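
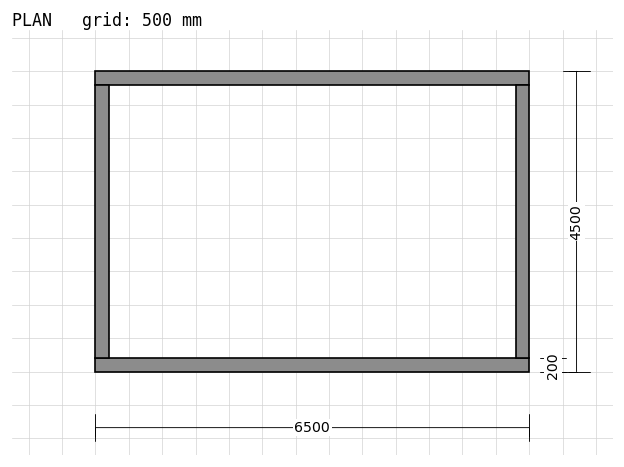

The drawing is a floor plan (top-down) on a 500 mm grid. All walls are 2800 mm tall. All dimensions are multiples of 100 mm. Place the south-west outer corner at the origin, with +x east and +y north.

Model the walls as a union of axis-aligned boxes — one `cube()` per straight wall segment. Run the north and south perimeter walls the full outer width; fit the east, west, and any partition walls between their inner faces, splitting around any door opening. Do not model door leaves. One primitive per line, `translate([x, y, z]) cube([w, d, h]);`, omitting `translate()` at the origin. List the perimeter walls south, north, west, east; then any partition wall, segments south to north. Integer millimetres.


cube([6500, 200, 2800]);
translate([0, 4300, 0]) cube([6500, 200, 2800]);
translate([0, 200, 0]) cube([200, 4100, 2800]);
translate([6300, 200, 0]) cube([200, 4100, 2800]);


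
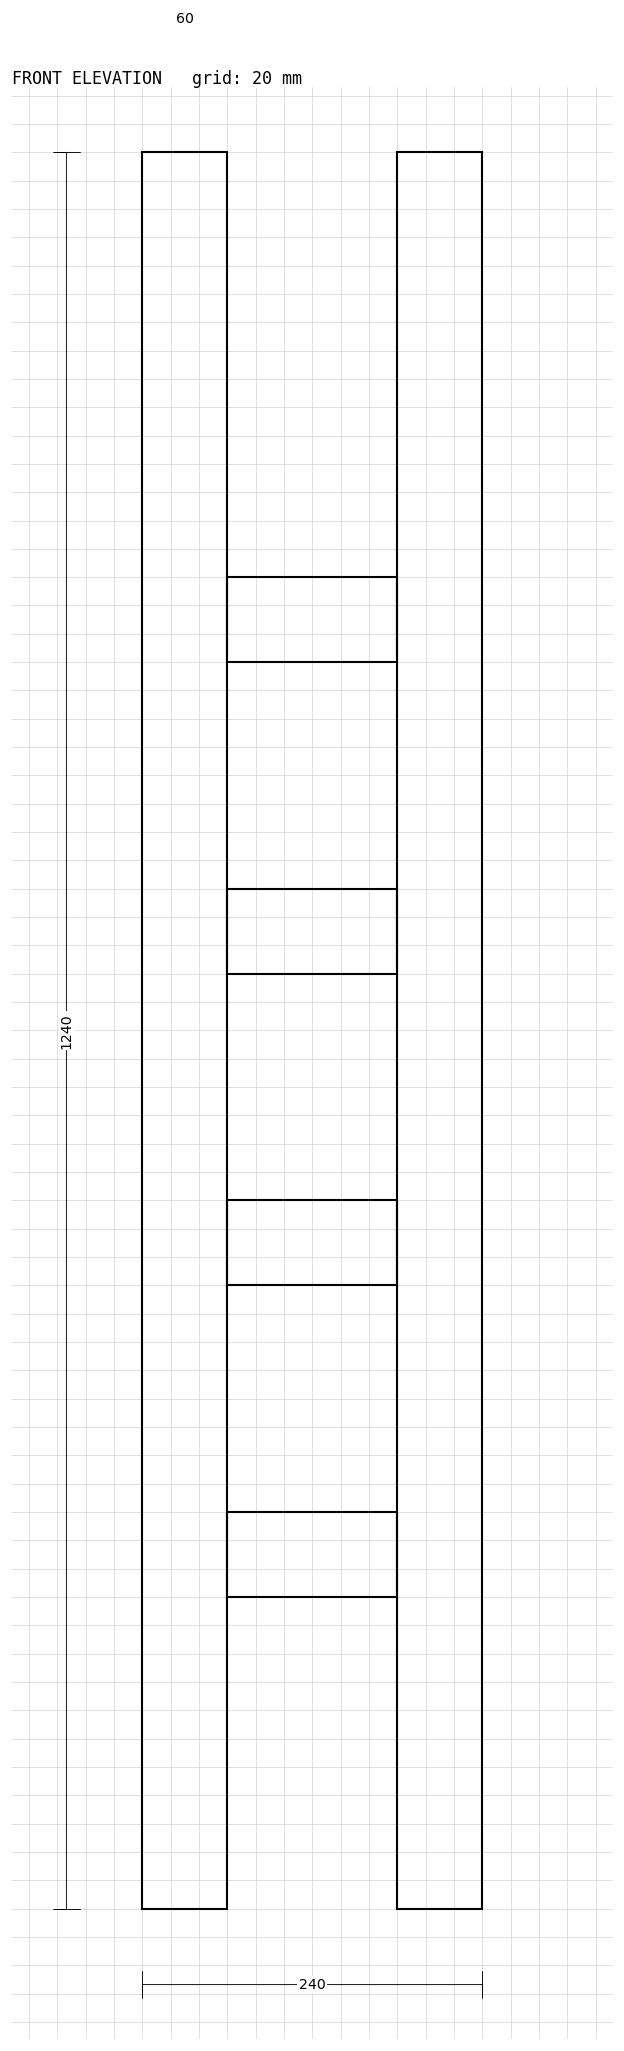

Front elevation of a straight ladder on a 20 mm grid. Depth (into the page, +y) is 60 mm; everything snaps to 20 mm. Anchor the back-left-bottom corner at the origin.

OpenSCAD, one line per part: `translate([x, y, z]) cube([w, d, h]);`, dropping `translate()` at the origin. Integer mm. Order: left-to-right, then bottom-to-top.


cube([60, 60, 1240]);
translate([60, 0, 220]) cube([120, 60, 60]);
translate([60, 0, 440]) cube([120, 60, 60]);
translate([60, 0, 660]) cube([120, 60, 60]);
translate([60, 0, 880]) cube([120, 60, 60]);
translate([180, 0, 0]) cube([60, 60, 1240]);


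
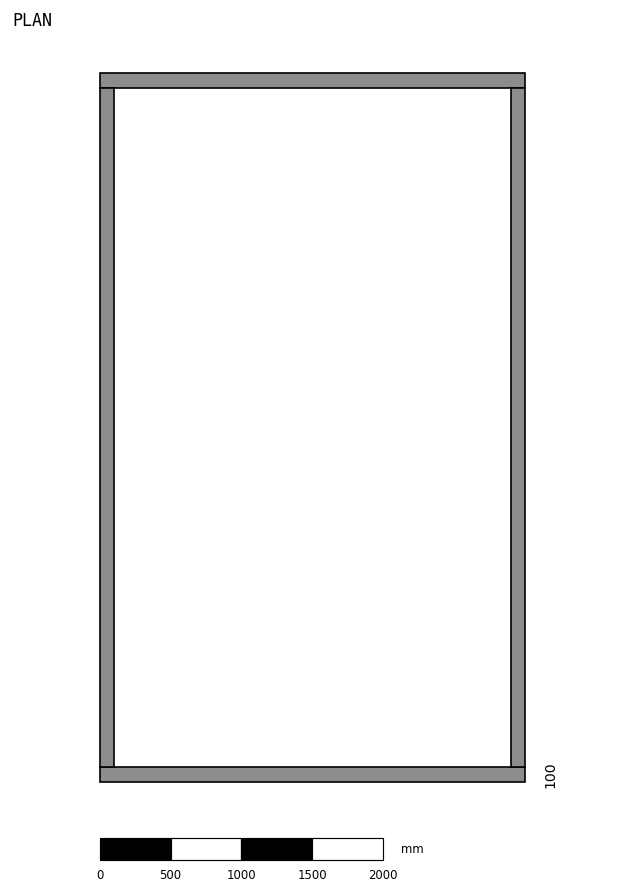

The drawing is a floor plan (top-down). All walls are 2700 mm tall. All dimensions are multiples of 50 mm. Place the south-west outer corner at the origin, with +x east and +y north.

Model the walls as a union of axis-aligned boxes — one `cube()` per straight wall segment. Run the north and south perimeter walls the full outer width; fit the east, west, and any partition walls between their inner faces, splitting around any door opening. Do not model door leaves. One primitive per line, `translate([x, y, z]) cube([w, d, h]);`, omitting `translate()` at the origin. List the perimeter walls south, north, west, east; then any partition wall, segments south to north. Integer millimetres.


cube([3000, 100, 2700]);
translate([0, 4900, 0]) cube([3000, 100, 2700]);
translate([0, 100, 0]) cube([100, 4800, 2700]);
translate([2900, 100, 0]) cube([100, 4800, 2700]);


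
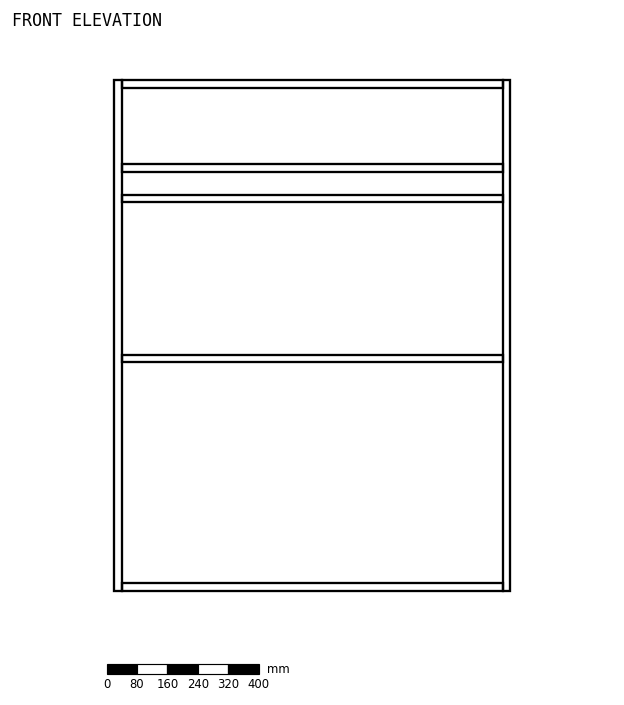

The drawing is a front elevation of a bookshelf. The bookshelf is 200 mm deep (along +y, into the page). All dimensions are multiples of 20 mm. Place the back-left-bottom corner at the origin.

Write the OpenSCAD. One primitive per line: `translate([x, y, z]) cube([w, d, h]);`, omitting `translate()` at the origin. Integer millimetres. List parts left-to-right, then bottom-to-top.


cube([20, 200, 1340]);
translate([20, 0, 0]) cube([1000, 200, 20]);
translate([20, 0, 600]) cube([1000, 200, 20]);
translate([20, 0, 1020]) cube([1000, 200, 20]);
translate([20, 0, 1100]) cube([1000, 200, 20]);
translate([20, 0, 1320]) cube([1000, 200, 20]);
translate([1020, 0, 0]) cube([20, 200, 1340]);


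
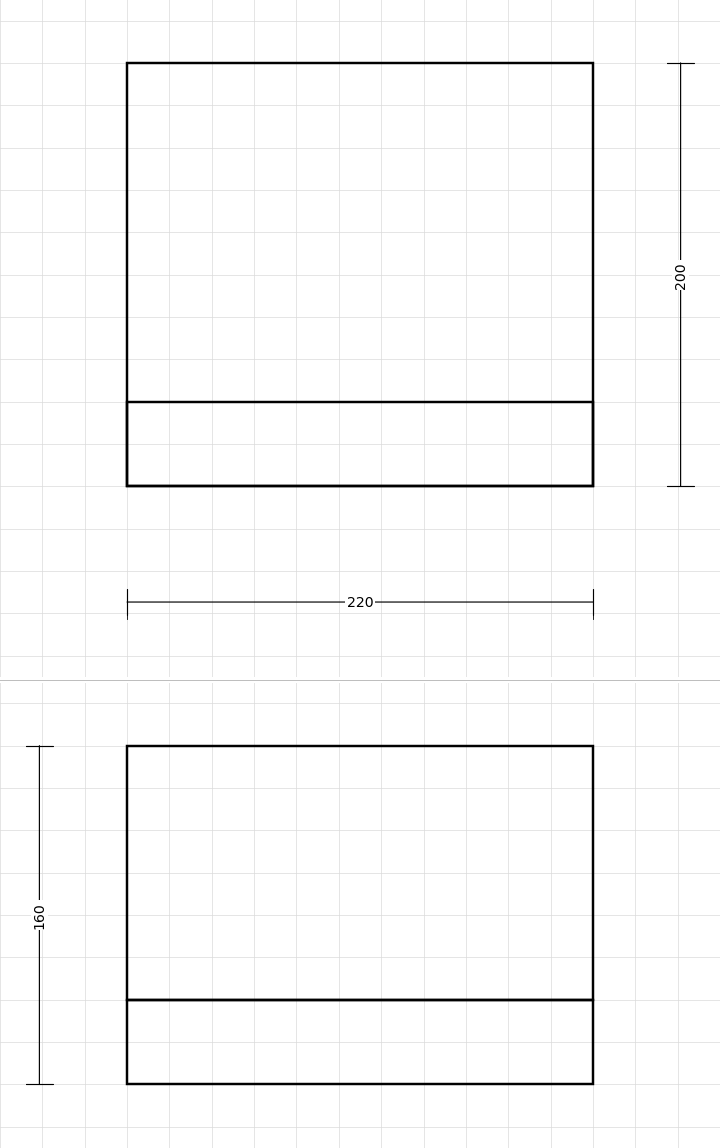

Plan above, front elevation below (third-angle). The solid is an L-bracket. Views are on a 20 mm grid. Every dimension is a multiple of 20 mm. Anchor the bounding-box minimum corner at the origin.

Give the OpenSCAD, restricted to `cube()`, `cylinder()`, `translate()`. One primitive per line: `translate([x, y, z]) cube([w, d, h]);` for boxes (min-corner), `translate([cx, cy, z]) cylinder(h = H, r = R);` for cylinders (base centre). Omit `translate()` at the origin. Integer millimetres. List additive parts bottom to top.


cube([220, 200, 40]);
translate([0, 0, 40]) cube([220, 40, 120]);


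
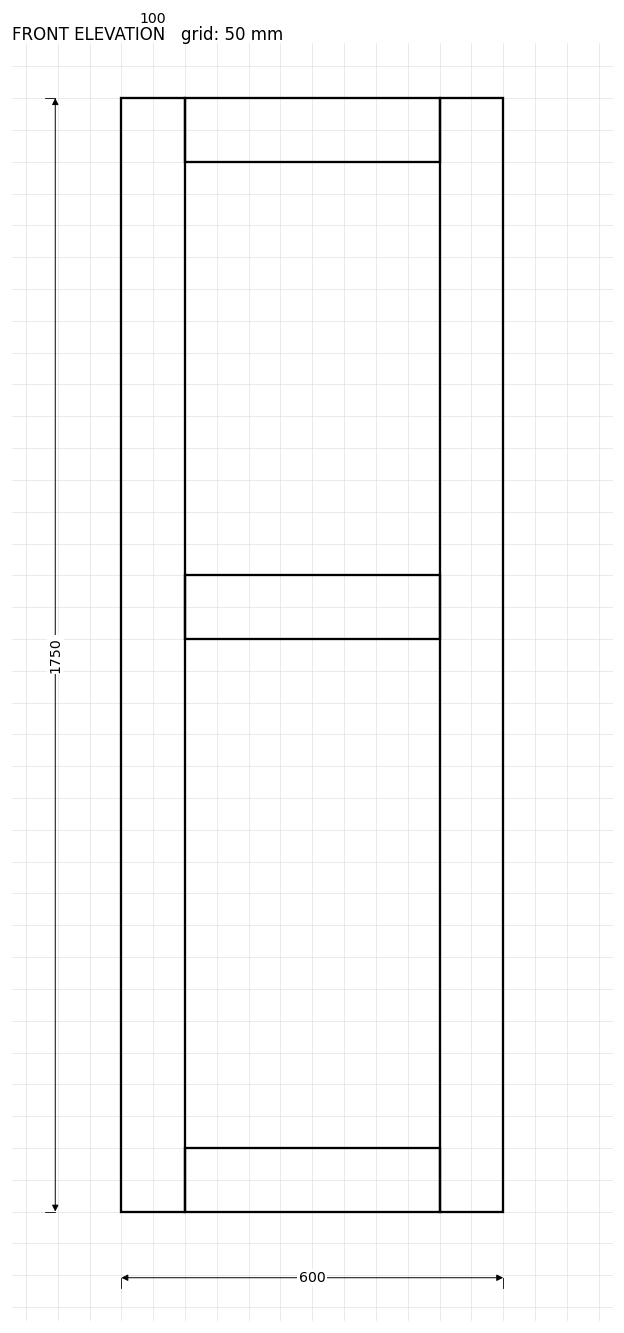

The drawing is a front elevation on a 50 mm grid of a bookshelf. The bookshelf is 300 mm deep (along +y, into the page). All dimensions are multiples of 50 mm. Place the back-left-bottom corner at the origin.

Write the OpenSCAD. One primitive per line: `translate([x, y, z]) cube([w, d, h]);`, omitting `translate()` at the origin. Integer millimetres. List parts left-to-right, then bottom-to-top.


cube([100, 300, 1750]);
translate([100, 0, 0]) cube([400, 300, 100]);
translate([100, 0, 900]) cube([400, 300, 100]);
translate([100, 0, 1650]) cube([400, 300, 100]);
translate([500, 0, 0]) cube([100, 300, 1750]);


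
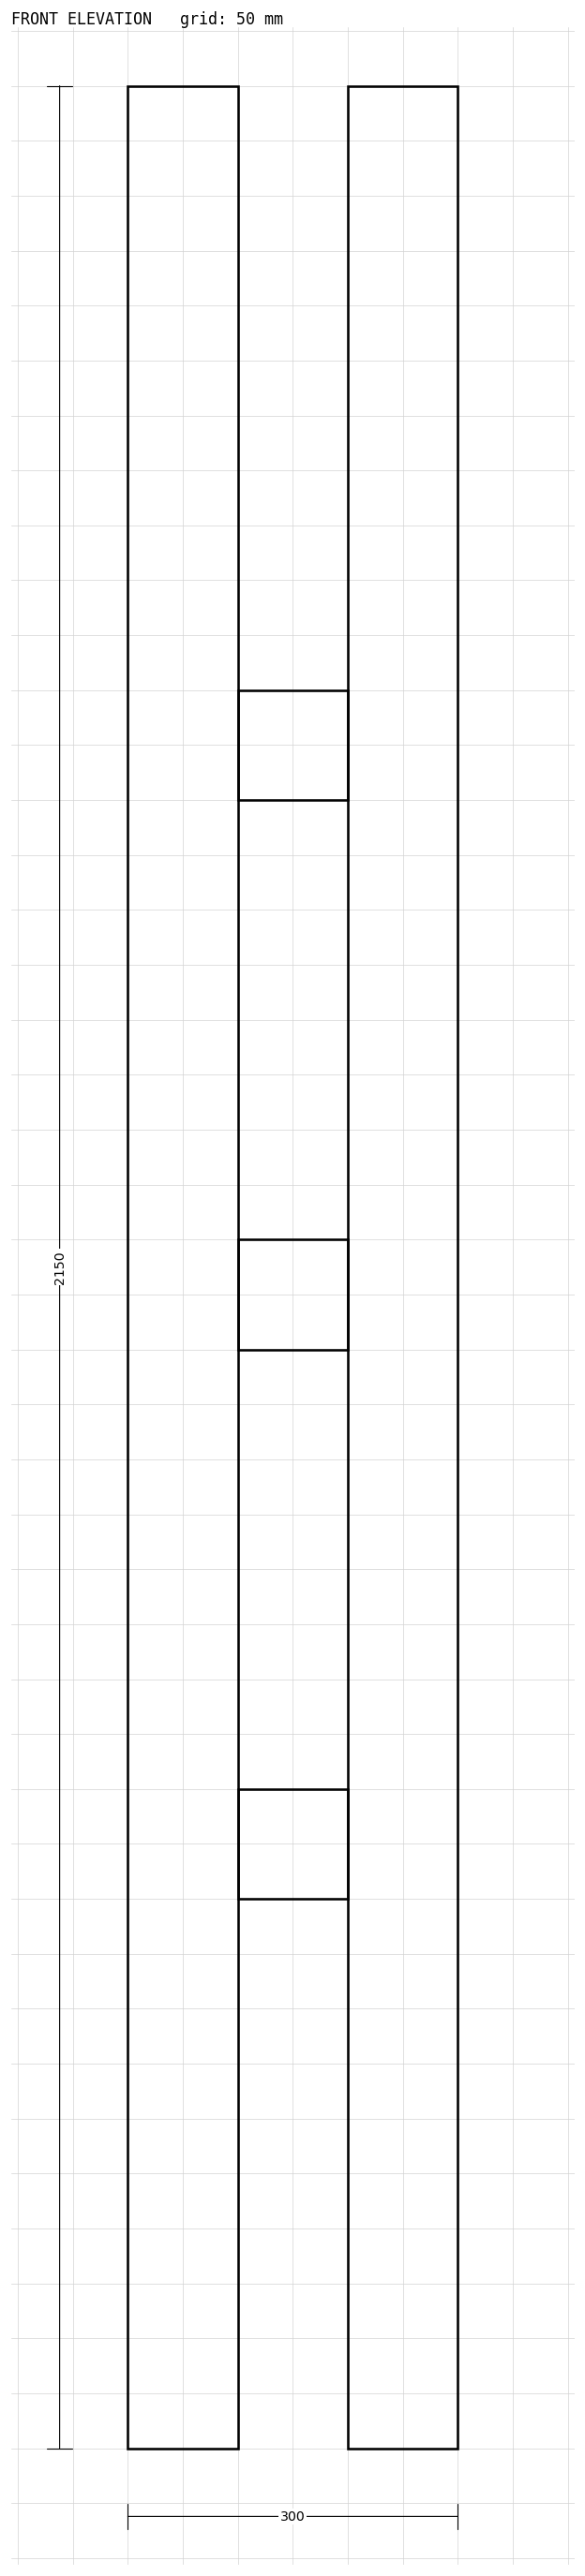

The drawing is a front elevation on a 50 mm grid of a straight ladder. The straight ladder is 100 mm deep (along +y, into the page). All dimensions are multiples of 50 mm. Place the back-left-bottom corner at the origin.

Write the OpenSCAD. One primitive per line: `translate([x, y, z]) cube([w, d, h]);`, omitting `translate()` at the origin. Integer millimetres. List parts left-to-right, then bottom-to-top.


cube([100, 100, 2150]);
translate([100, 0, 500]) cube([100, 100, 100]);
translate([100, 0, 1000]) cube([100, 100, 100]);
translate([100, 0, 1500]) cube([100, 100, 100]);
translate([200, 0, 0]) cube([100, 100, 2150]);


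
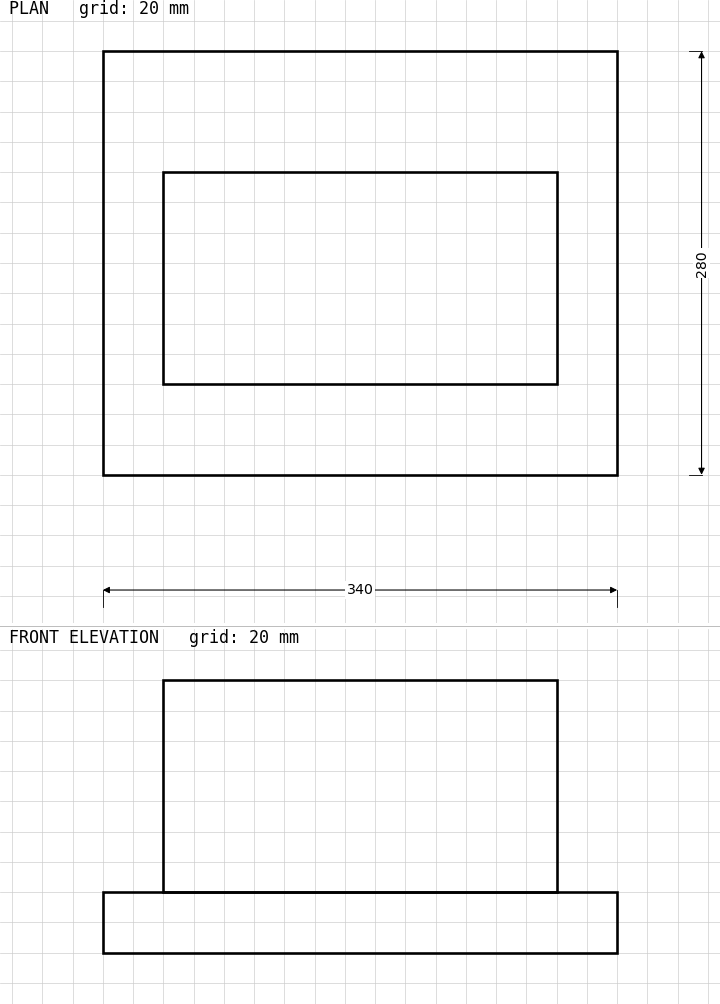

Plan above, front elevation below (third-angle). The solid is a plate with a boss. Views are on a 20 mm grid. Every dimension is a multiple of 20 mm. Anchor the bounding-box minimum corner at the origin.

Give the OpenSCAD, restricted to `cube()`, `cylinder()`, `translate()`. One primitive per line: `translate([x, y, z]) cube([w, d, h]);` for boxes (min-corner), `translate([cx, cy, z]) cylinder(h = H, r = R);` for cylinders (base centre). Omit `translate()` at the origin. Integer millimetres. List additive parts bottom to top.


cube([340, 280, 40]);
translate([40, 60, 40]) cube([260, 140, 140]);


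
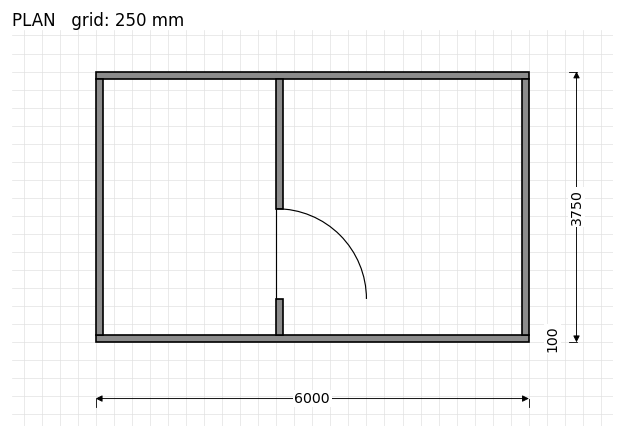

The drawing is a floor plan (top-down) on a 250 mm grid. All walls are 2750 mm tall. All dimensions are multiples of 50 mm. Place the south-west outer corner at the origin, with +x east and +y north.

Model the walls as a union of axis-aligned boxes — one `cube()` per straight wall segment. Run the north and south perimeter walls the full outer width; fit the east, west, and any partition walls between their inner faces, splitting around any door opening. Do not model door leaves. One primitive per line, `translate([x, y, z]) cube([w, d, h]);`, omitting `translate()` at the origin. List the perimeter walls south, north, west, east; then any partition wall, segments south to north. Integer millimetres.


cube([6000, 100, 2750]);
translate([0, 3650, 0]) cube([6000, 100, 2750]);
translate([0, 100, 0]) cube([100, 3550, 2750]);
translate([5900, 100, 0]) cube([100, 3550, 2750]);
translate([2500, 100, 0]) cube([100, 500, 2750]);
translate([2500, 1850, 0]) cube([100, 1800, 2750]);


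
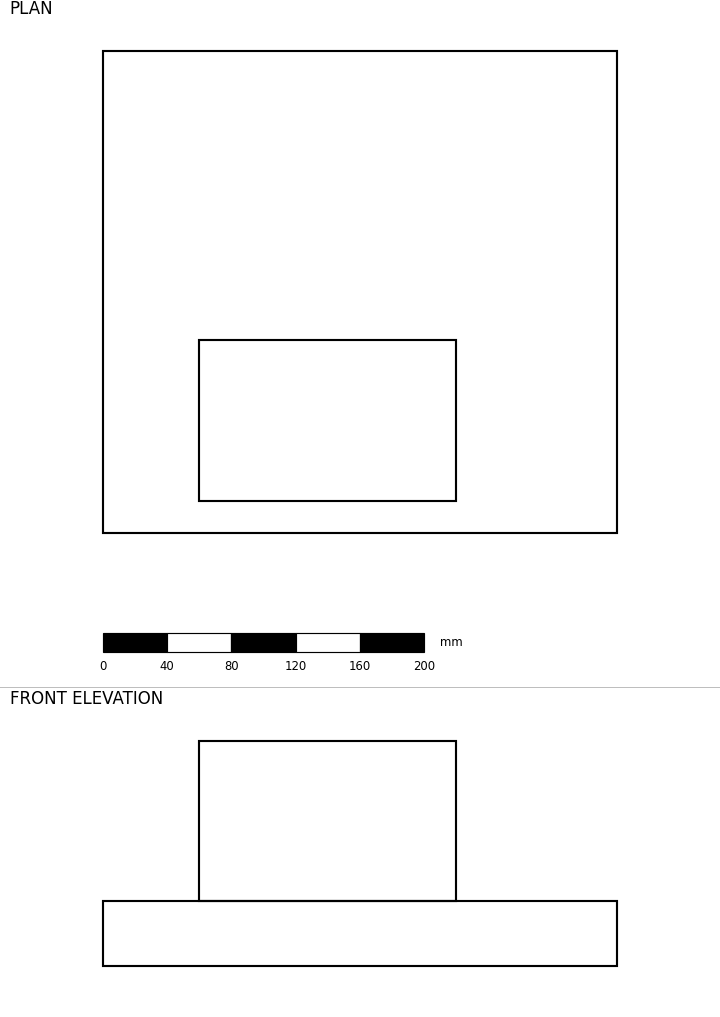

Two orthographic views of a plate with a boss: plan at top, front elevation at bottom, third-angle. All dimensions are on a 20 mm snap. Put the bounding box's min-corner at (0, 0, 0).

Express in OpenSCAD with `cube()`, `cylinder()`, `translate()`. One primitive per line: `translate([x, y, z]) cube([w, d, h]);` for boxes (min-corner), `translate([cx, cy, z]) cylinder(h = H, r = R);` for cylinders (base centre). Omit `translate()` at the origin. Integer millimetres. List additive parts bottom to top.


cube([320, 300, 40]);
translate([60, 20, 40]) cube([160, 100, 100]);


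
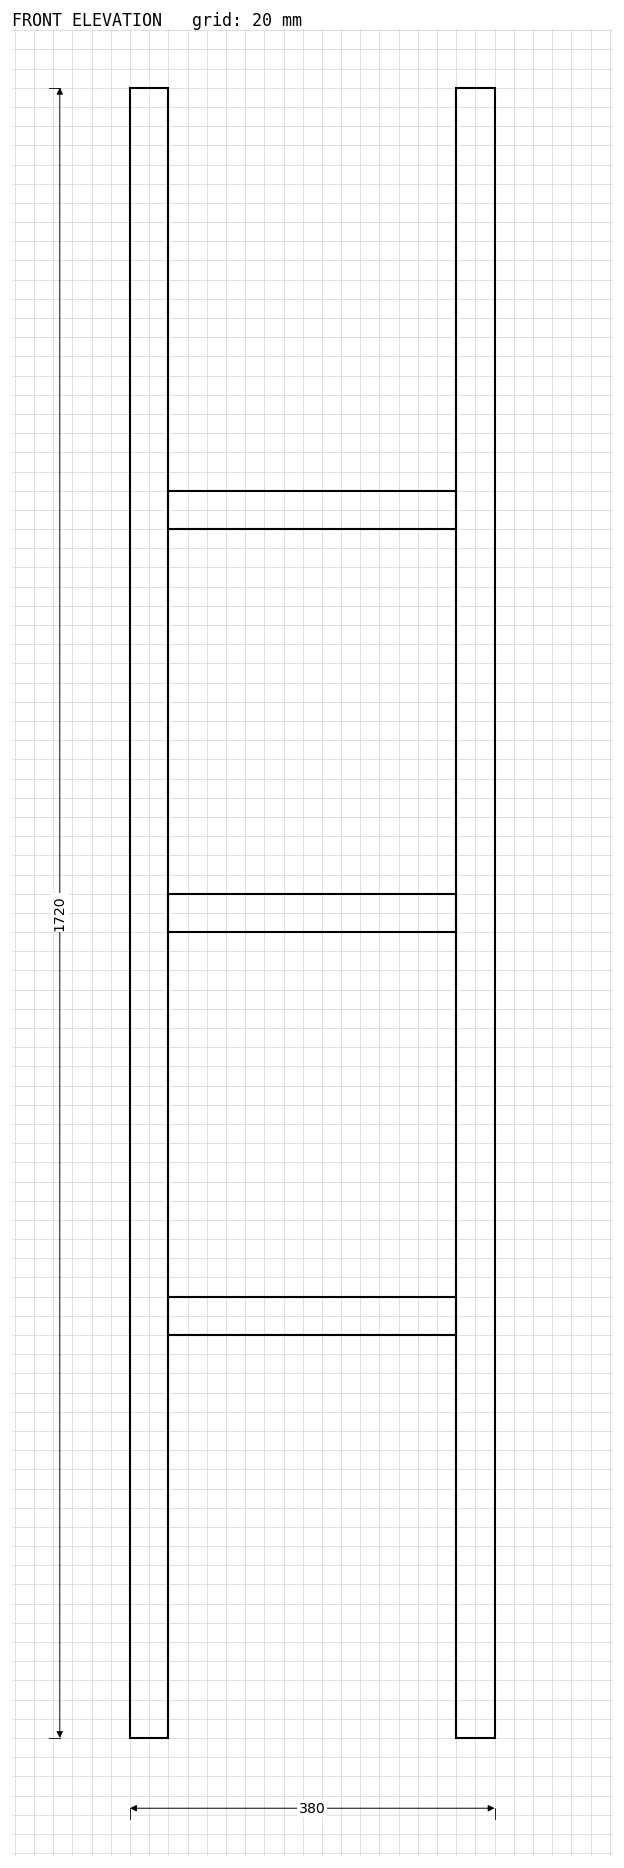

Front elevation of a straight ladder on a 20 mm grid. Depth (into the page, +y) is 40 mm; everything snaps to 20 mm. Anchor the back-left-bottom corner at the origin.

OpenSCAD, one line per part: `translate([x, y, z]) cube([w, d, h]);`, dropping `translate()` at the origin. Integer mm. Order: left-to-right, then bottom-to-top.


cube([40, 40, 1720]);
translate([40, 0, 420]) cube([300, 40, 40]);
translate([40, 0, 840]) cube([300, 40, 40]);
translate([40, 0, 1260]) cube([300, 40, 40]);
translate([340, 0, 0]) cube([40, 40, 1720]);


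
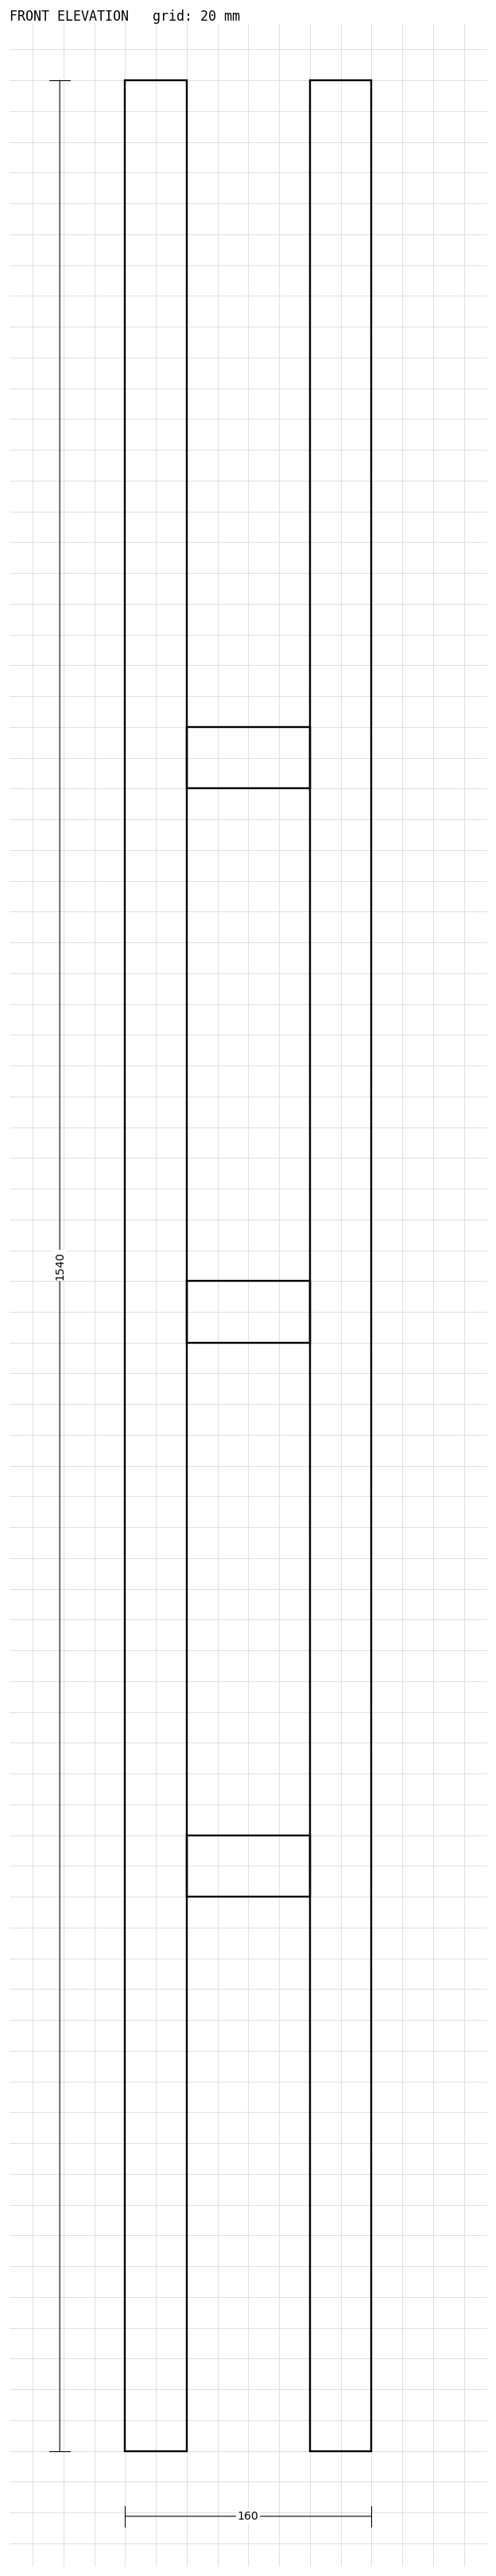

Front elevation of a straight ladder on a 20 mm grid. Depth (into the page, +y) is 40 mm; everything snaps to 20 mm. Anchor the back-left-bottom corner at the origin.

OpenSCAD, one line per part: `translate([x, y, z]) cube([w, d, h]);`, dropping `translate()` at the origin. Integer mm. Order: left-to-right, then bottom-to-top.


cube([40, 40, 1540]);
translate([40, 0, 360]) cube([80, 40, 40]);
translate([40, 0, 720]) cube([80, 40, 40]);
translate([40, 0, 1080]) cube([80, 40, 40]);
translate([120, 0, 0]) cube([40, 40, 1540]);


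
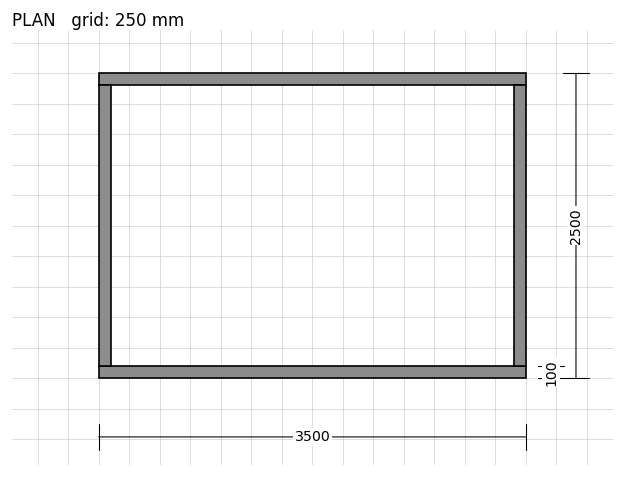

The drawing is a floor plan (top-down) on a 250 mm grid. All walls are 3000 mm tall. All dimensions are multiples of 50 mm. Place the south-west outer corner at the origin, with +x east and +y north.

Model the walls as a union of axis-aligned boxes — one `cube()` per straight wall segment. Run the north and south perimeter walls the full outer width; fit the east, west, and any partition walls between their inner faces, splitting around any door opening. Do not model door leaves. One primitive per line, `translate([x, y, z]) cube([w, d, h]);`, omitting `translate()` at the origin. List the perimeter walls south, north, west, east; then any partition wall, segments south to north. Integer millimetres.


cube([3500, 100, 3000]);
translate([0, 2400, 0]) cube([3500, 100, 3000]);
translate([0, 100, 0]) cube([100, 2300, 3000]);
translate([3400, 100, 0]) cube([100, 2300, 3000]);


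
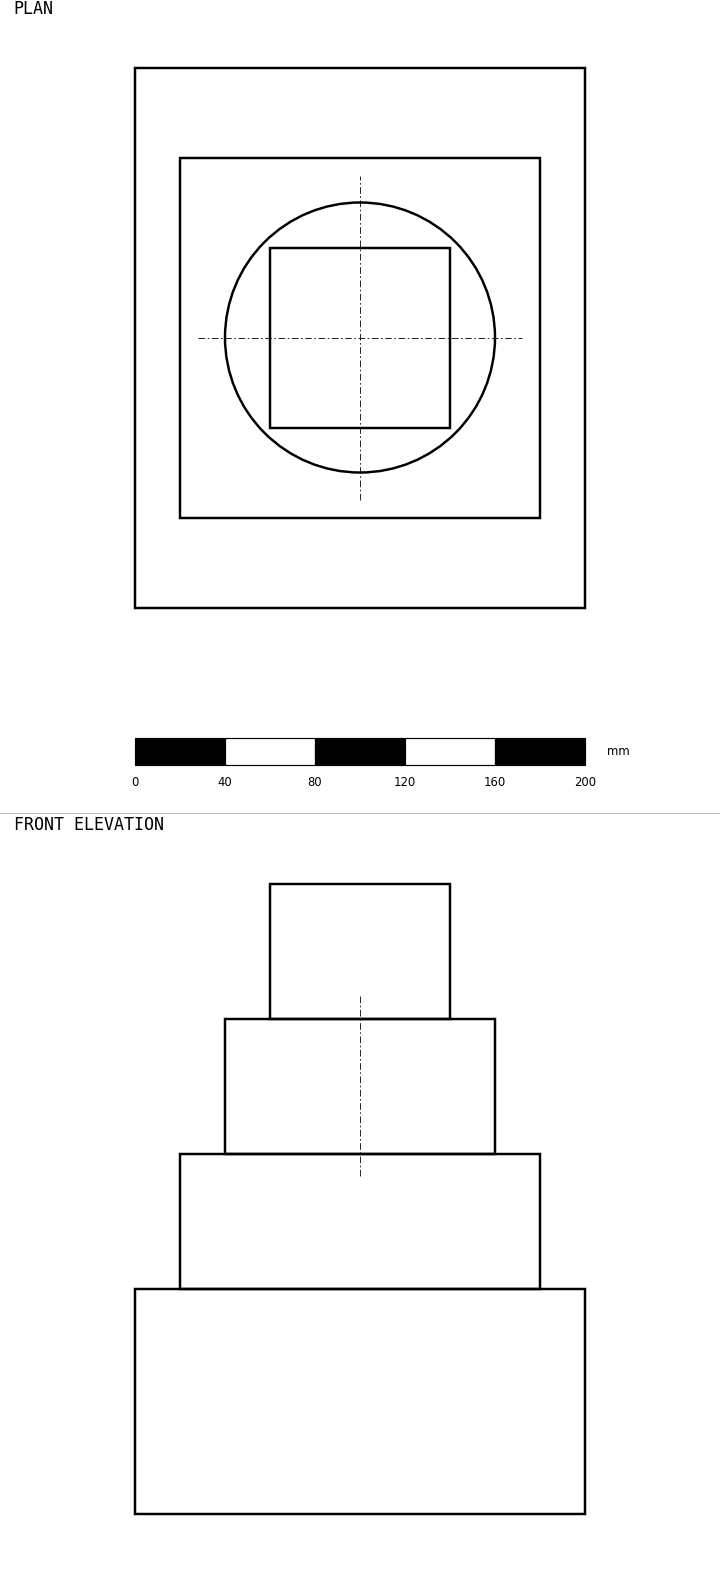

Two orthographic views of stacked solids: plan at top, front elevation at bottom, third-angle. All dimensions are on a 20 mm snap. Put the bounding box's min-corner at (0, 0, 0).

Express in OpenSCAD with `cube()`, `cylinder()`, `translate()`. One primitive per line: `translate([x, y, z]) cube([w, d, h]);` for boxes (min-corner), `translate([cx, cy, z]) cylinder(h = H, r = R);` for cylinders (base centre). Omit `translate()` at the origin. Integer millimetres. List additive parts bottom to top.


cube([200, 240, 100]);
translate([20, 40, 100]) cube([160, 160, 60]);
translate([100, 120, 160]) cylinder(h = 60, r = 60);
translate([60, 80, 220]) cube([80, 80, 60]);


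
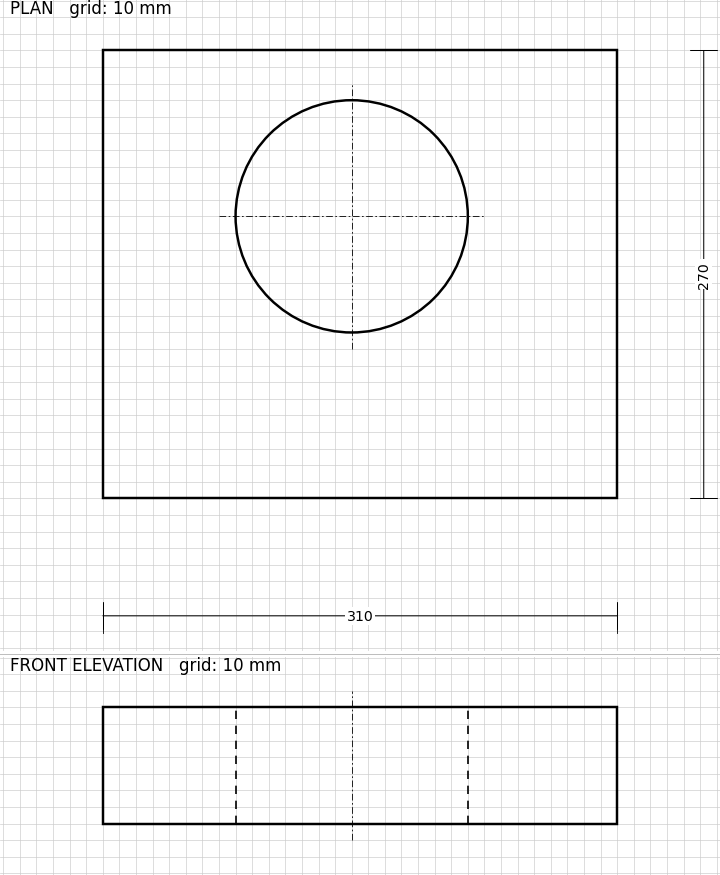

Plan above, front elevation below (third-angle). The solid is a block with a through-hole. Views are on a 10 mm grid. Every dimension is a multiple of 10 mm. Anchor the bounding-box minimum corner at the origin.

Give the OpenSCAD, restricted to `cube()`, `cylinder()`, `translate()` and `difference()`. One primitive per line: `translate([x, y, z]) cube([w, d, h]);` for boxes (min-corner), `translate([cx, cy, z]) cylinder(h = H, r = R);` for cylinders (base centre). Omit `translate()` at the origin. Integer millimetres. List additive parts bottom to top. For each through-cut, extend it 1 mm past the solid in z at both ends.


difference() {
  cube([310, 270, 70]);
  translate([150, 170, -1]) cylinder(h = 72, r = 70);
}


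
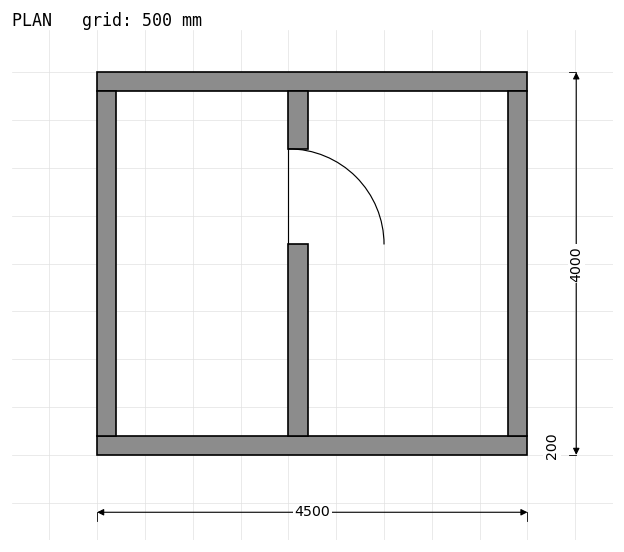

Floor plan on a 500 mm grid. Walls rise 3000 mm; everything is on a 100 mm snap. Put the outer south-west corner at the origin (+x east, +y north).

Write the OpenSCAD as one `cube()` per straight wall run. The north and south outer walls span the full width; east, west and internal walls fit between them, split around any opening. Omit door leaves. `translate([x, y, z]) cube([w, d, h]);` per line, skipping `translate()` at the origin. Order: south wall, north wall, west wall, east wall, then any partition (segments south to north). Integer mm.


cube([4500, 200, 3000]);
translate([0, 3800, 0]) cube([4500, 200, 3000]);
translate([0, 200, 0]) cube([200, 3600, 3000]);
translate([4300, 200, 0]) cube([200, 3600, 3000]);
translate([2000, 200, 0]) cube([200, 2000, 3000]);
translate([2000, 3200, 0]) cube([200, 600, 3000]);


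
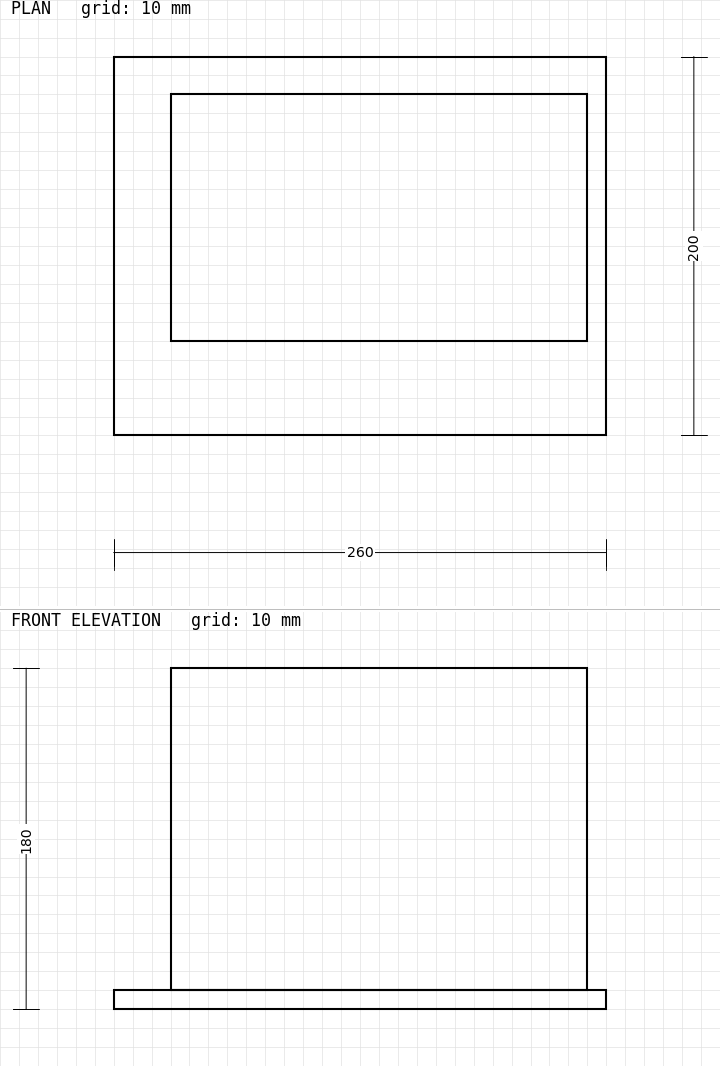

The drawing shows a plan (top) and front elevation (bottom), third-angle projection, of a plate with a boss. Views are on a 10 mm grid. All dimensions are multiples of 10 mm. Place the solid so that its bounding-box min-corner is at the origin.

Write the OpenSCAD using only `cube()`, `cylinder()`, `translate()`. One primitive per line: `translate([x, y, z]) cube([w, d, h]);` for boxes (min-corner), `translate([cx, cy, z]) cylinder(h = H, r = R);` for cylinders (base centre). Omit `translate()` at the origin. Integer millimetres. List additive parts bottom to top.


cube([260, 200, 10]);
translate([30, 50, 10]) cube([220, 130, 170]);


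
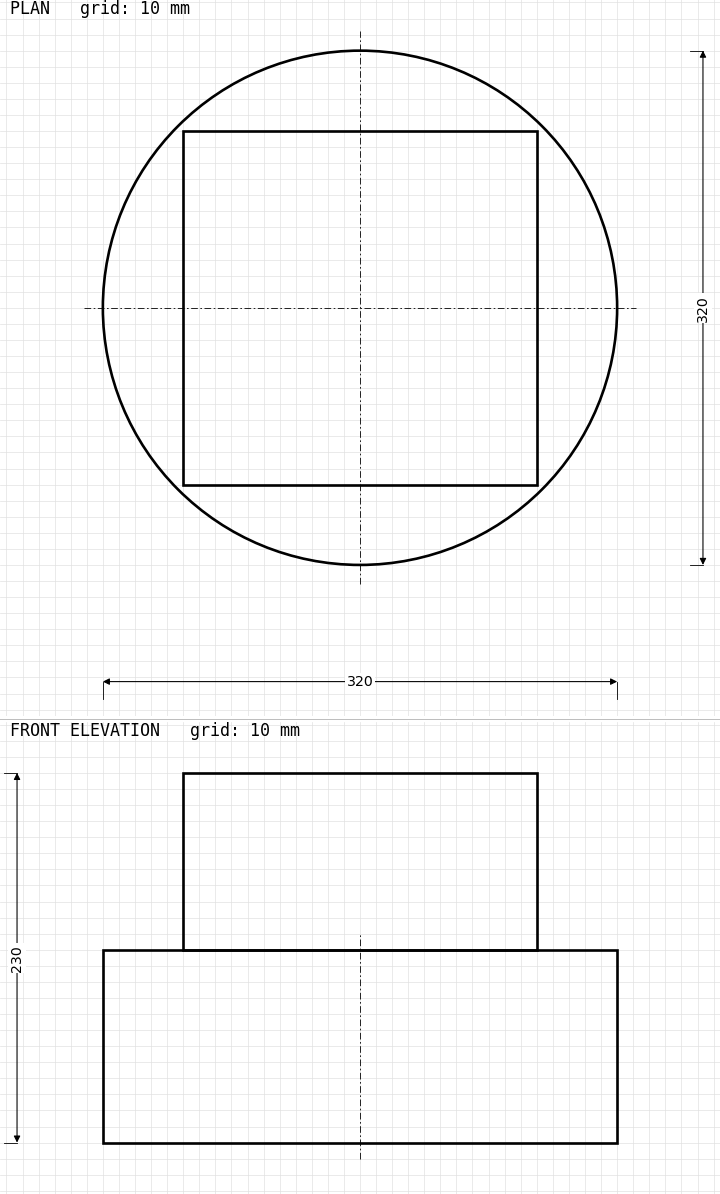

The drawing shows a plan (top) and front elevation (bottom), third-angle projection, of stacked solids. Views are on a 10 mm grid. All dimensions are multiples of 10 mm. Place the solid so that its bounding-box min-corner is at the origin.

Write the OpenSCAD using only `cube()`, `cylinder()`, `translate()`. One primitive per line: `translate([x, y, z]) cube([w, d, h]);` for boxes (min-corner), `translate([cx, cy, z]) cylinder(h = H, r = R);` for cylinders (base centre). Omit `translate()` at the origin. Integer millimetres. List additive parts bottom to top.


translate([160, 160, 0]) cylinder(h = 120, r = 160);
translate([50, 50, 120]) cube([220, 220, 110]);


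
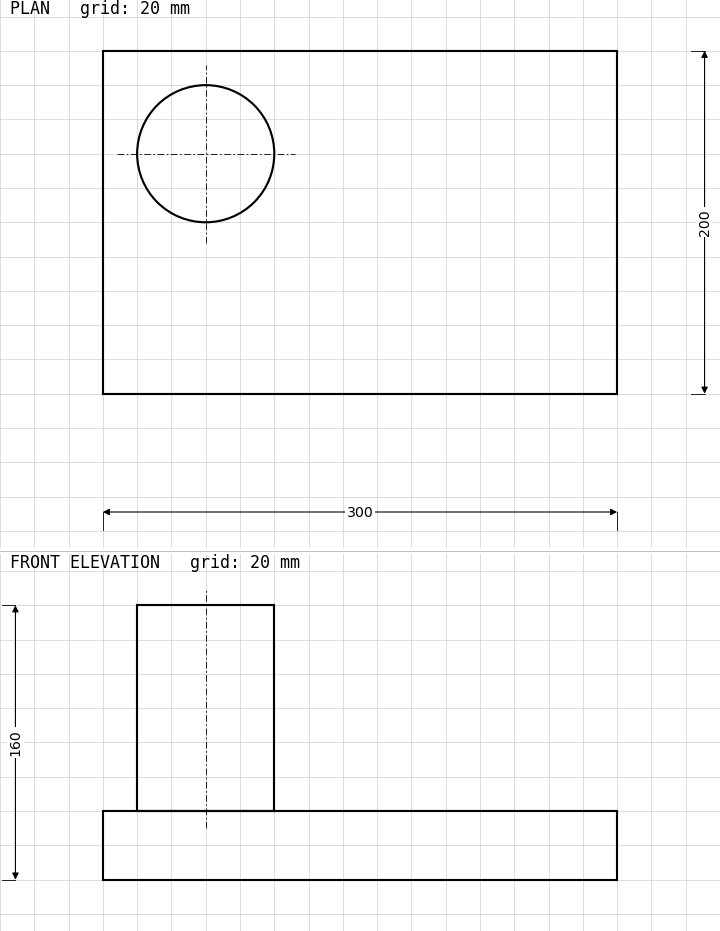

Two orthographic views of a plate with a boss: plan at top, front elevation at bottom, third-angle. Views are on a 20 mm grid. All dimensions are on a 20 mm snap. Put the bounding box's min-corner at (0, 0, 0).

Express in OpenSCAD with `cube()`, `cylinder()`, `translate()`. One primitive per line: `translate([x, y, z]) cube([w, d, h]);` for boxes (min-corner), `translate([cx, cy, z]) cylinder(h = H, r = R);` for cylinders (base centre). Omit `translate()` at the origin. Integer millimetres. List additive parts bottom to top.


cube([300, 200, 40]);
translate([60, 140, 40]) cylinder(h = 120, r = 40);


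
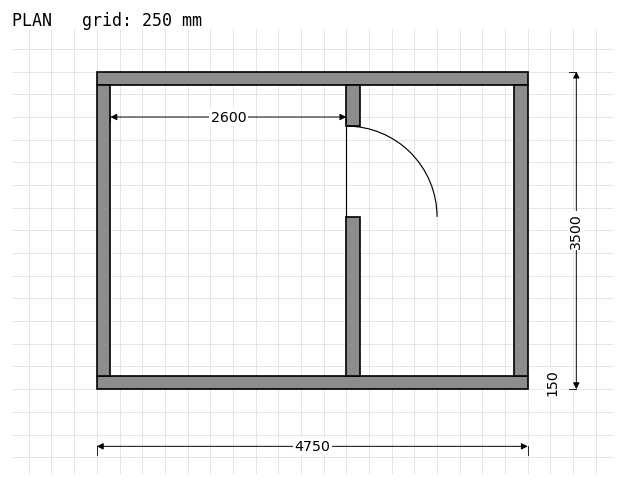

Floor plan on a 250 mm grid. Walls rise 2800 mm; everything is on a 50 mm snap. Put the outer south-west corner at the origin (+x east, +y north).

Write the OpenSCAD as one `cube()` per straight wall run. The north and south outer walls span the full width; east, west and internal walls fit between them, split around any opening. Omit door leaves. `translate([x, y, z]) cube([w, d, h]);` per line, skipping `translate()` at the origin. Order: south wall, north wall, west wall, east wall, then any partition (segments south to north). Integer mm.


cube([4750, 150, 2800]);
translate([0, 3350, 0]) cube([4750, 150, 2800]);
translate([0, 150, 0]) cube([150, 3200, 2800]);
translate([4600, 150, 0]) cube([150, 3200, 2800]);
translate([2750, 150, 0]) cube([150, 1750, 2800]);
translate([2750, 2900, 0]) cube([150, 450, 2800]);


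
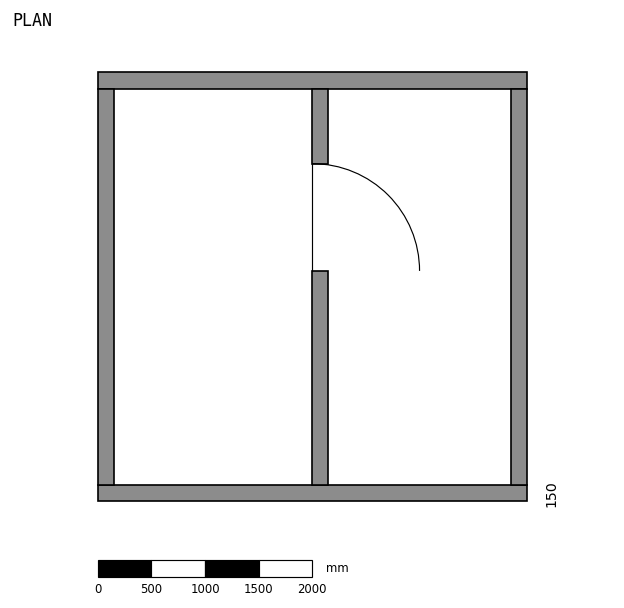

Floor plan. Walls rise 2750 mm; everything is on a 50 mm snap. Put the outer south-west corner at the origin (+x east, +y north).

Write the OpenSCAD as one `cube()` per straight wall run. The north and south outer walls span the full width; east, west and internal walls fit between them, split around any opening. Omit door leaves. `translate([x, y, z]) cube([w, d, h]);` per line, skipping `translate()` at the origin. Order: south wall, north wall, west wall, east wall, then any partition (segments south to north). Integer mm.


cube([4000, 150, 2750]);
translate([0, 3850, 0]) cube([4000, 150, 2750]);
translate([0, 150, 0]) cube([150, 3700, 2750]);
translate([3850, 150, 0]) cube([150, 3700, 2750]);
translate([2000, 150, 0]) cube([150, 2000, 2750]);
translate([2000, 3150, 0]) cube([150, 700, 2750]);


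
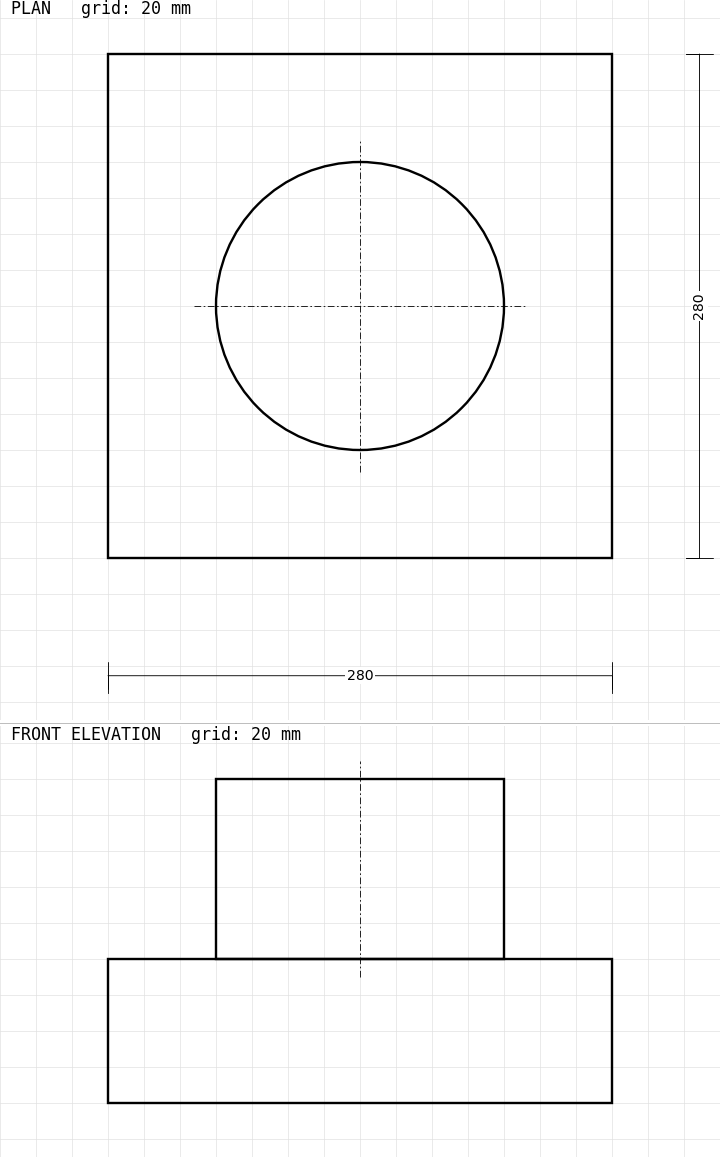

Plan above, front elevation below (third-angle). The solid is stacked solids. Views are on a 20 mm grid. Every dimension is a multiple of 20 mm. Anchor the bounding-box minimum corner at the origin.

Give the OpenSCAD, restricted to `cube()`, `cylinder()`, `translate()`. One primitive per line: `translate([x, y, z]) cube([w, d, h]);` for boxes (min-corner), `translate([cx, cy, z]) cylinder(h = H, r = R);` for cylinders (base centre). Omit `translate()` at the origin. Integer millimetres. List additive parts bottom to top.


cube([280, 280, 80]);
translate([140, 140, 80]) cylinder(h = 100, r = 80);


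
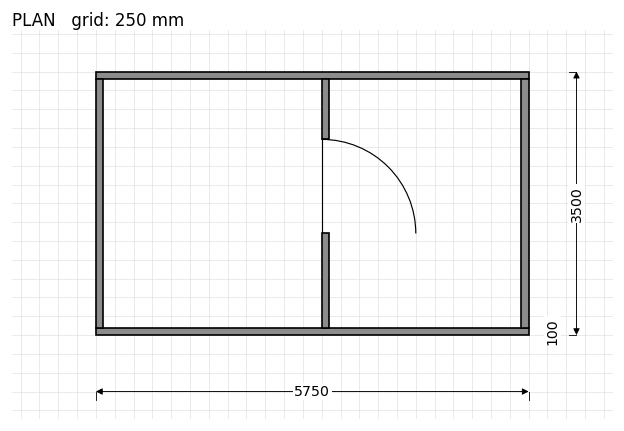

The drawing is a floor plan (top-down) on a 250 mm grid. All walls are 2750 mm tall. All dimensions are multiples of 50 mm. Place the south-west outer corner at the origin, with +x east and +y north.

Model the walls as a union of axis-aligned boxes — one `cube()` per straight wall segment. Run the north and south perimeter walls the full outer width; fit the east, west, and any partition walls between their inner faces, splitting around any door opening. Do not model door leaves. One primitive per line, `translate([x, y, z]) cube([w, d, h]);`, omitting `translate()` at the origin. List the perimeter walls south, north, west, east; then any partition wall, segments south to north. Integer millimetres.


cube([5750, 100, 2750]);
translate([0, 3400, 0]) cube([5750, 100, 2750]);
translate([0, 100, 0]) cube([100, 3300, 2750]);
translate([5650, 100, 0]) cube([100, 3300, 2750]);
translate([3000, 100, 0]) cube([100, 1250, 2750]);
translate([3000, 2600, 0]) cube([100, 800, 2750]);


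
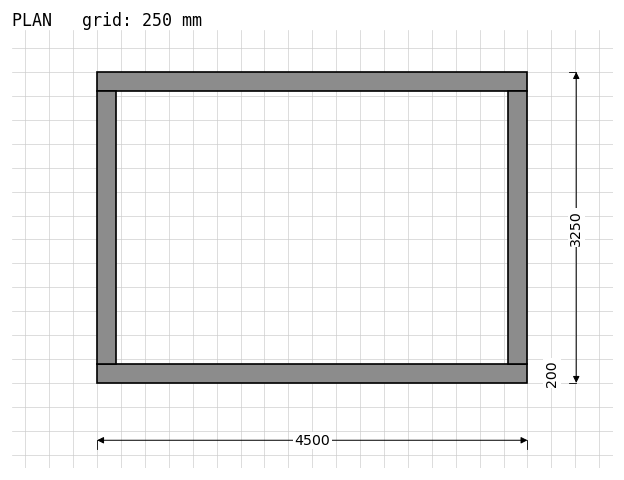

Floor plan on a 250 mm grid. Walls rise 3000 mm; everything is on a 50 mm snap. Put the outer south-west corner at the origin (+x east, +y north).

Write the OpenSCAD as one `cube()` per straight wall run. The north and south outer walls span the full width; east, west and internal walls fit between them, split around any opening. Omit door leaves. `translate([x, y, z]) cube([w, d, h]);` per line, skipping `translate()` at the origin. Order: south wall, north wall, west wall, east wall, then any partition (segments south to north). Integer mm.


cube([4500, 200, 3000]);
translate([0, 3050, 0]) cube([4500, 200, 3000]);
translate([0, 200, 0]) cube([200, 2850, 3000]);
translate([4300, 200, 0]) cube([200, 2850, 3000]);


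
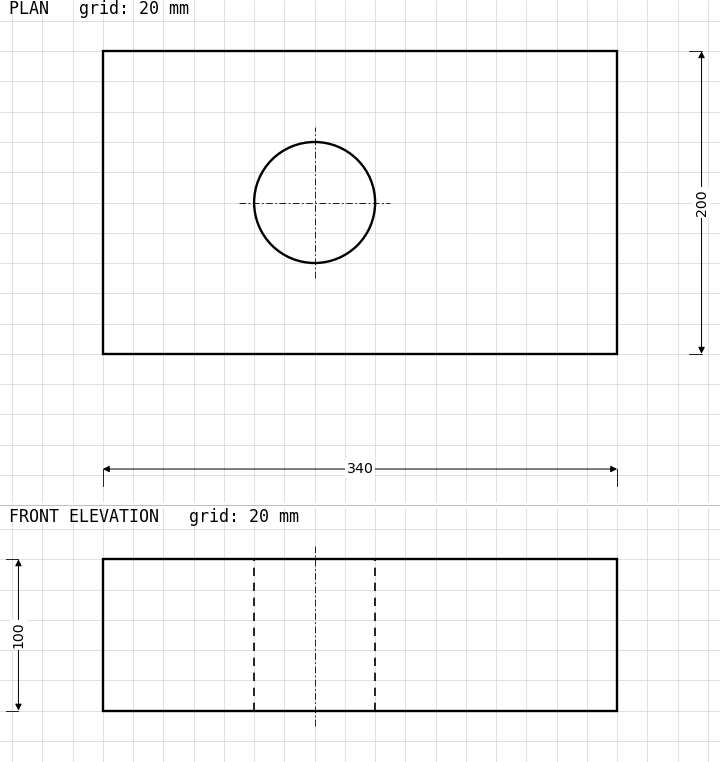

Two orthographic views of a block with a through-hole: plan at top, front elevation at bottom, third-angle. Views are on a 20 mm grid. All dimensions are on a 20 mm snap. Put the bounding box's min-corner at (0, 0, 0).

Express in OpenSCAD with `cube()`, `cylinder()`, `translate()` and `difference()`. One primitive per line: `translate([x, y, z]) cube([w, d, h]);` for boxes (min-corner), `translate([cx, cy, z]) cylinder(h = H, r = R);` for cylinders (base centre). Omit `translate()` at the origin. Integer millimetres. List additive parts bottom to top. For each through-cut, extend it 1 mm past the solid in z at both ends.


difference() {
  cube([340, 200, 100]);
  translate([140, 100, -1]) cylinder(h = 102, r = 40);
}


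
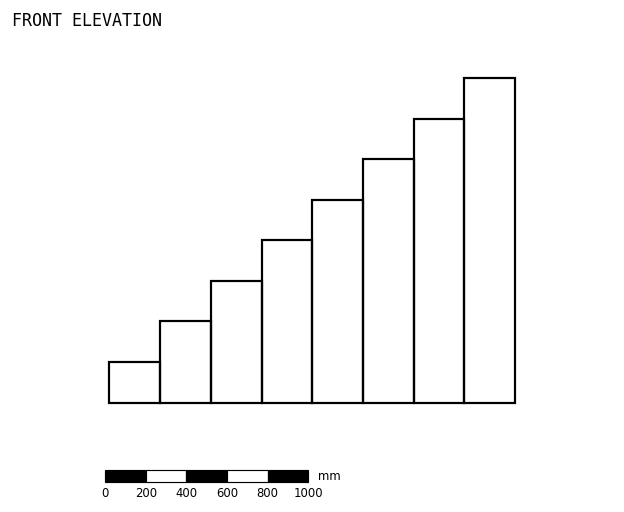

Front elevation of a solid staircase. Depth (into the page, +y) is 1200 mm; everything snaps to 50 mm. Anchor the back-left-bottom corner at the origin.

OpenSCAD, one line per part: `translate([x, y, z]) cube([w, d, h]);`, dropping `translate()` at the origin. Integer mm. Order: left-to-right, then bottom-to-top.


cube([250, 1200, 200]);
translate([250, 0, 0]) cube([250, 1200, 400]);
translate([500, 0, 0]) cube([250, 1200, 600]);
translate([750, 0, 0]) cube([250, 1200, 800]);
translate([1000, 0, 0]) cube([250, 1200, 1000]);
translate([1250, 0, 0]) cube([250, 1200, 1200]);
translate([1500, 0, 0]) cube([250, 1200, 1400]);
translate([1750, 0, 0]) cube([250, 1200, 1600]);


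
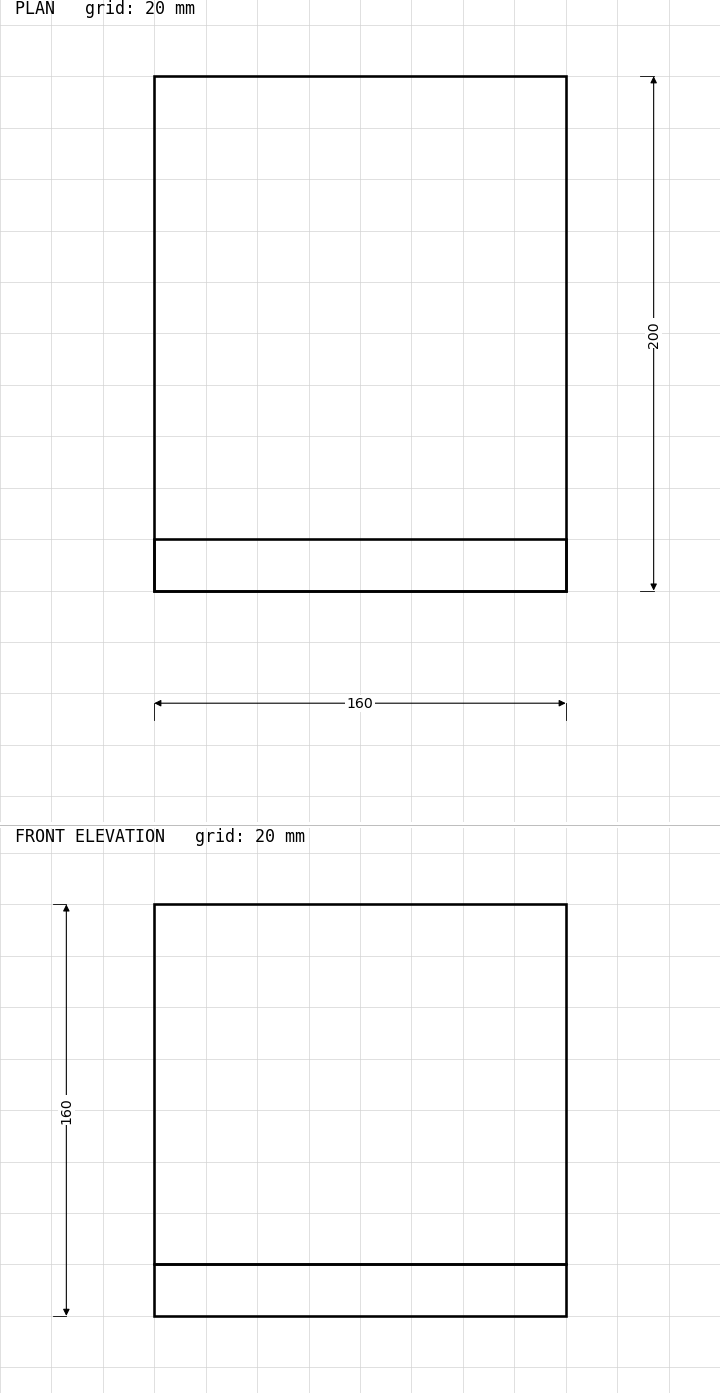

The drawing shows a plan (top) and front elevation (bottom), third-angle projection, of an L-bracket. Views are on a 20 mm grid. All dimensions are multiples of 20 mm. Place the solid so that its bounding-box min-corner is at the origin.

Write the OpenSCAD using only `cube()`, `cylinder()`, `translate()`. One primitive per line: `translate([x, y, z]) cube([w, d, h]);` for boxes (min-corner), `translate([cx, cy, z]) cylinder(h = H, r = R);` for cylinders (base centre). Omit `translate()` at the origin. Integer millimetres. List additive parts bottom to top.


cube([160, 200, 20]);
translate([0, 0, 20]) cube([160, 20, 140]);


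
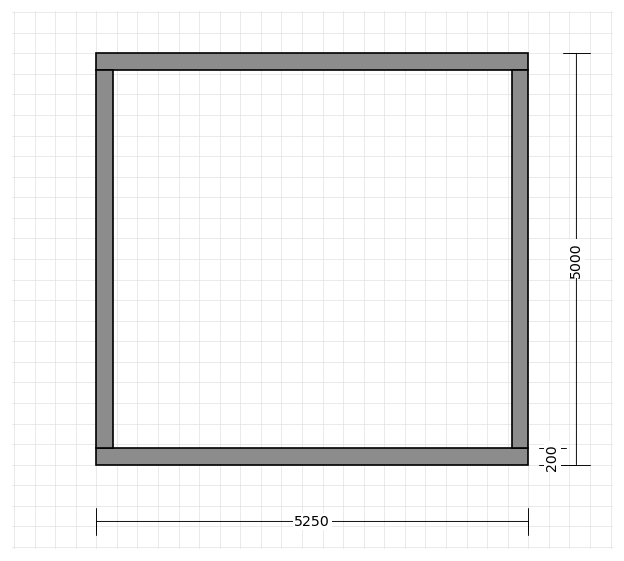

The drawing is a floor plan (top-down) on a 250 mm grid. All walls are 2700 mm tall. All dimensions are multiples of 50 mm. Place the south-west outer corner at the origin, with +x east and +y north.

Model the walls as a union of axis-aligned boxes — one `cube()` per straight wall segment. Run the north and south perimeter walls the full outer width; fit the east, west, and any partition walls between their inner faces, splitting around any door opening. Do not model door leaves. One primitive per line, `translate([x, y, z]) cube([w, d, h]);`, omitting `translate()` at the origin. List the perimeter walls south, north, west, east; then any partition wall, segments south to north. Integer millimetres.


cube([5250, 200, 2700]);
translate([0, 4800, 0]) cube([5250, 200, 2700]);
translate([0, 200, 0]) cube([200, 4600, 2700]);
translate([5050, 200, 0]) cube([200, 4600, 2700]);


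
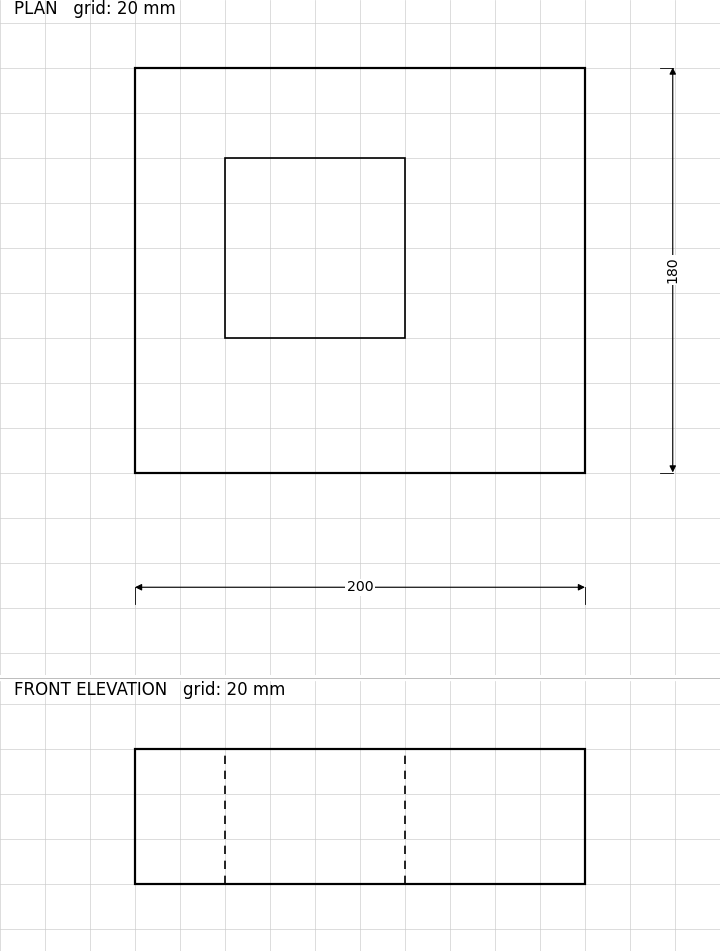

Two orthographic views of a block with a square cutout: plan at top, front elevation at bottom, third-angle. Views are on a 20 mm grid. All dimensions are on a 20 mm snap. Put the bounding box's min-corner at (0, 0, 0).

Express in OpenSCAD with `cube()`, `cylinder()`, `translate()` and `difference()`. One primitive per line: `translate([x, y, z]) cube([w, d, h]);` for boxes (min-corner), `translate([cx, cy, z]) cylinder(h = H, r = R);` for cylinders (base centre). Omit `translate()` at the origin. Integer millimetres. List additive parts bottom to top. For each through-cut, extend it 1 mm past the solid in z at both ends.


difference() {
  cube([200, 180, 60]);
  translate([40, 60, -1]) cube([80, 80, 62]);
}


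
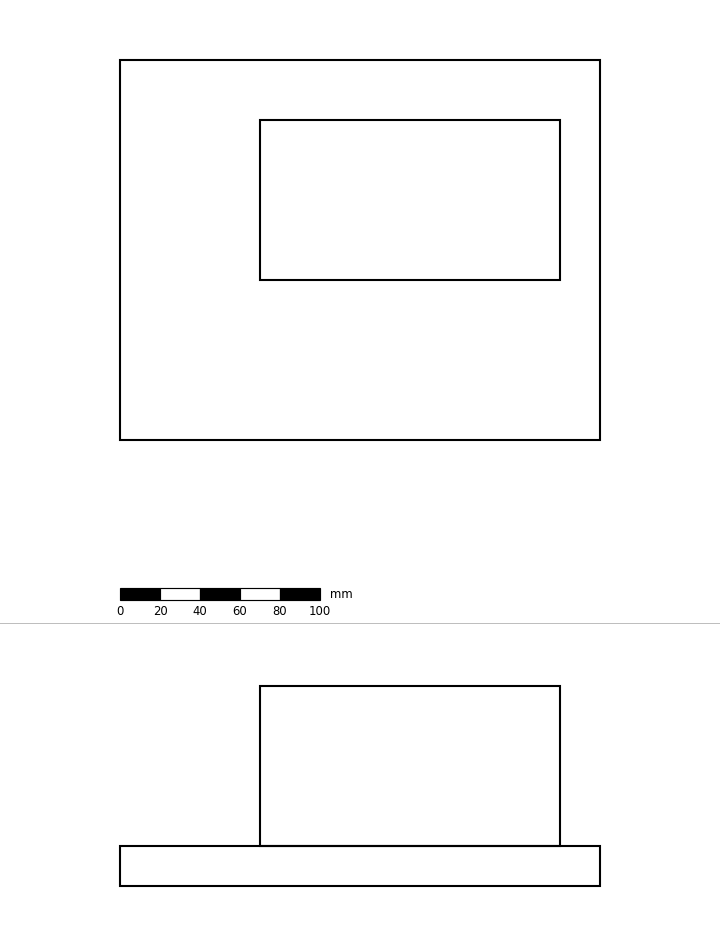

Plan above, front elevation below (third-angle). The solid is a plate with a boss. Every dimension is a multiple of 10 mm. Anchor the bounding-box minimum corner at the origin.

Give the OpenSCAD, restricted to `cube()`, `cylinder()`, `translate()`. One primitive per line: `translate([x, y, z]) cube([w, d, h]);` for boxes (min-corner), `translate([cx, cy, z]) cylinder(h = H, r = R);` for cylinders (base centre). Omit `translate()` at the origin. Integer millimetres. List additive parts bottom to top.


cube([240, 190, 20]);
translate([70, 80, 20]) cube([150, 80, 80]);


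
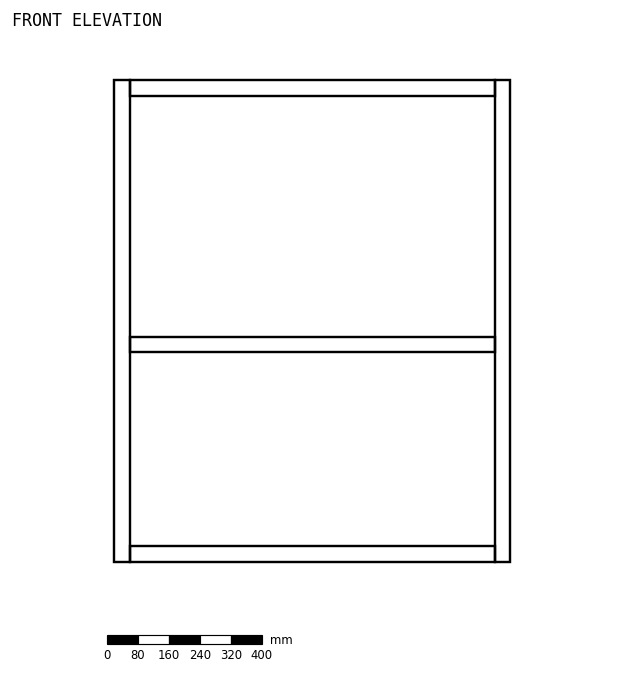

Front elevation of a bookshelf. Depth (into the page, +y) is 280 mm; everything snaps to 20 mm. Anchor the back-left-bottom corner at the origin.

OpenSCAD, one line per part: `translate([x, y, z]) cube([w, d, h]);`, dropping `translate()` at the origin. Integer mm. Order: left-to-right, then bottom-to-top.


cube([40, 280, 1240]);
translate([40, 0, 0]) cube([940, 280, 40]);
translate([40, 0, 540]) cube([940, 280, 40]);
translate([40, 0, 1200]) cube([940, 280, 40]);
translate([980, 0, 0]) cube([40, 280, 1240]);


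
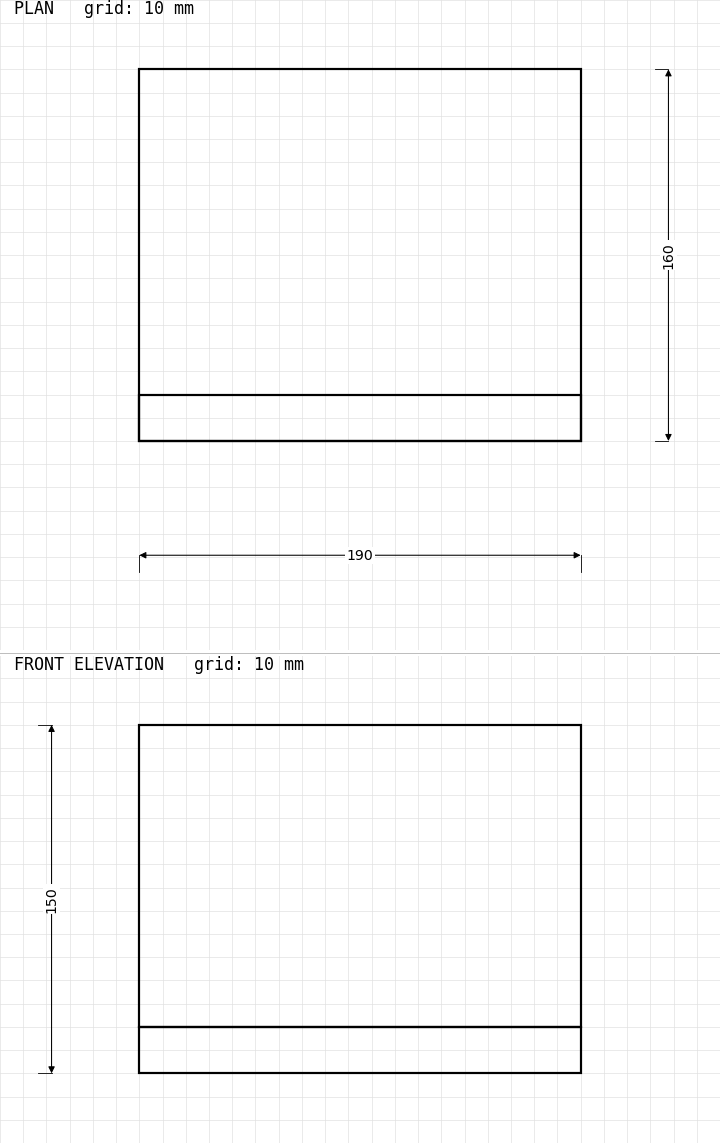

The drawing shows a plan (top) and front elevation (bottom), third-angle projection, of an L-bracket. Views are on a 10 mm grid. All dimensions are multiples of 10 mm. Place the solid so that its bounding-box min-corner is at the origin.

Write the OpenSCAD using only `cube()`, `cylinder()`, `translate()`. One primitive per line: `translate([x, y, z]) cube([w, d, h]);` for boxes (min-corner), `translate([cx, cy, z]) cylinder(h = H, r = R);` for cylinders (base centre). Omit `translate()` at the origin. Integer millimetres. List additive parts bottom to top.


cube([190, 160, 20]);
translate([0, 0, 20]) cube([190, 20, 130]);


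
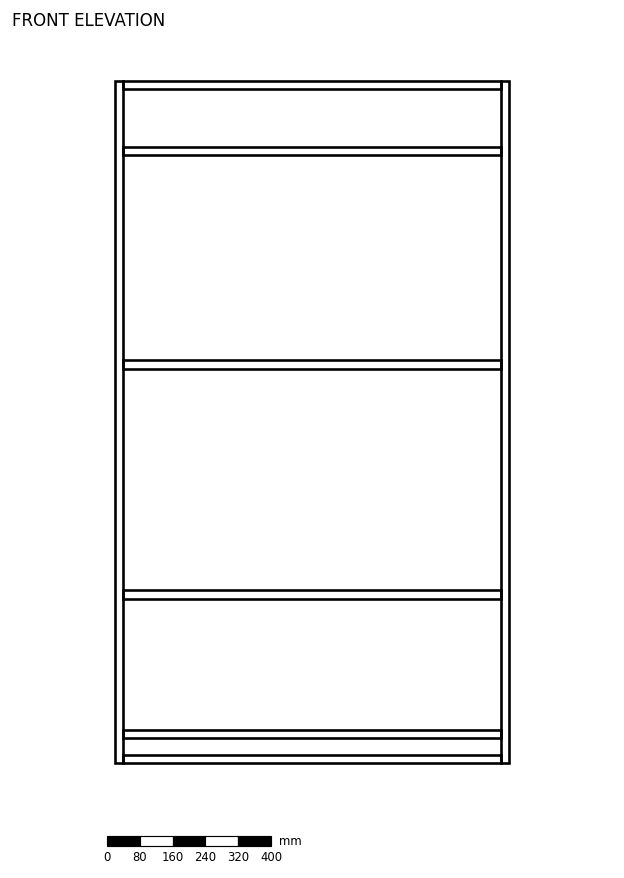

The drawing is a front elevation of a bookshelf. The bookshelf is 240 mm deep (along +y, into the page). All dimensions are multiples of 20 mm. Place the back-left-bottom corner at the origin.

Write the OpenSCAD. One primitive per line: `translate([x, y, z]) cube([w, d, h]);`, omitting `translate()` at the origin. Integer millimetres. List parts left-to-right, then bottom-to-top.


cube([20, 240, 1660]);
translate([20, 0, 0]) cube([920, 240, 20]);
translate([20, 0, 60]) cube([920, 240, 20]);
translate([20, 0, 400]) cube([920, 240, 20]);
translate([20, 0, 960]) cube([920, 240, 20]);
translate([20, 0, 1480]) cube([920, 240, 20]);
translate([20, 0, 1640]) cube([920, 240, 20]);
translate([940, 0, 0]) cube([20, 240, 1660]);


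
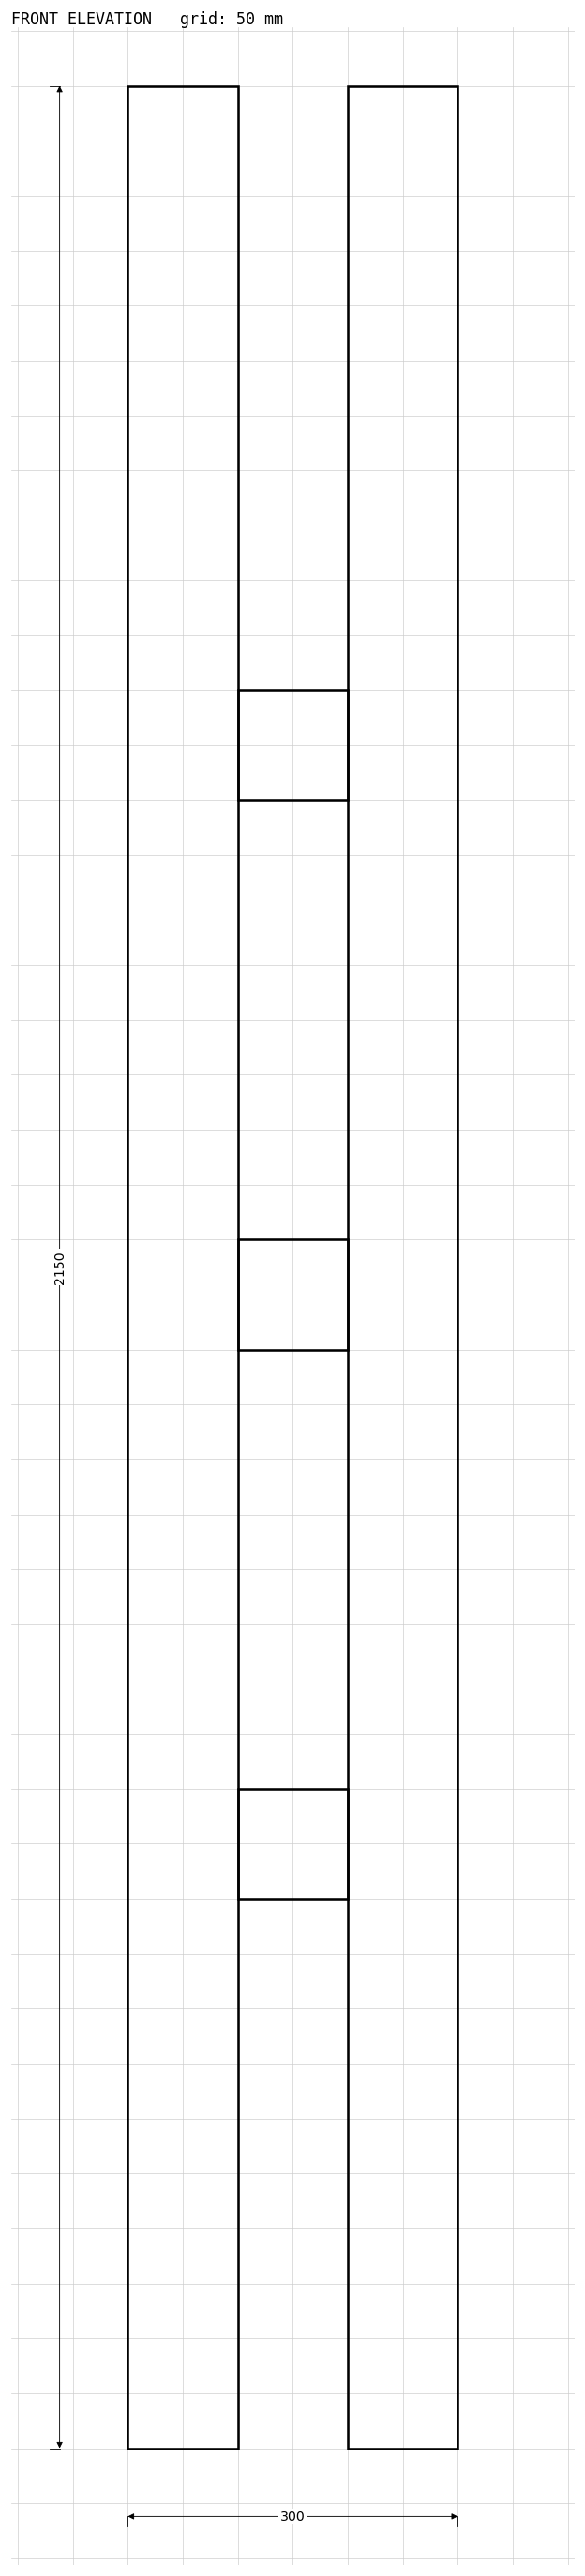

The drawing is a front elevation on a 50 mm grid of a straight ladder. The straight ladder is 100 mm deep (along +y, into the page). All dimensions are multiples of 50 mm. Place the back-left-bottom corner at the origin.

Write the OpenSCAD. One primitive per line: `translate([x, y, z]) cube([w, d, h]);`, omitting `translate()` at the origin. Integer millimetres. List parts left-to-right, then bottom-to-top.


cube([100, 100, 2150]);
translate([100, 0, 500]) cube([100, 100, 100]);
translate([100, 0, 1000]) cube([100, 100, 100]);
translate([100, 0, 1500]) cube([100, 100, 100]);
translate([200, 0, 0]) cube([100, 100, 2150]);
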